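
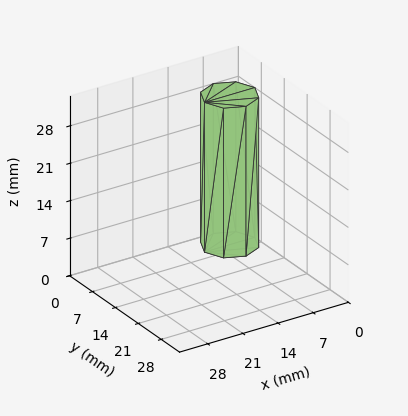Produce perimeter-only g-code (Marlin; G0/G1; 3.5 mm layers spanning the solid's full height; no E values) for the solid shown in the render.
Reading the render: the shape is a regular 8-sided prism (a cylinder approximated with 8 flat sides), circumscribed radius ≈ 5 mm, height ≈ 28 mm (dimensions read to the nearest mm from the axis ticks). For the g-code, the solid's height is divided into equal slices at the stated Δz and each level perimeter traced with G1 moves after a G0 lift.

; perimeter-only toolpath
G21 ; units = mm
G90 ; absolute positioning
G28 ; home
; layer 1
G0 Z3.5
G0 X10.0 Y5.0
G1 X8.5 Y8.5
G1 X5.0 Y10.0
G1 X1.5 Y8.5
G1 X0.0 Y5.0
G1 X1.5 Y1.5
G1 X5.0 Y0.0
G1 X8.5 Y1.5
G1 X10.0 Y5.0
; layer 2
G0 Z7.0
G0 X10.0 Y5.0
G1 X8.5 Y8.5
G1 X5.0 Y10.0
G1 X1.5 Y8.5
G1 X0.0 Y5.0
G1 X1.5 Y1.5
G1 X5.0 Y0.0
G1 X8.5 Y1.5
G1 X10.0 Y5.0
; layer 3
G0 Z10.5
G0 X10.0 Y5.0
G1 X8.5 Y8.5
G1 X5.0 Y10.0
G1 X1.5 Y8.5
G1 X0.0 Y5.0
G1 X1.5 Y1.5
G1 X5.0 Y0.0
G1 X8.5 Y1.5
G1 X10.0 Y5.0
; layer 4
G0 Z14.0
G0 X10.0 Y5.0
G1 X8.5 Y8.5
G1 X5.0 Y10.0
G1 X1.5 Y8.5
G1 X0.0 Y5.0
G1 X1.5 Y1.5
G1 X5.0 Y0.0
G1 X8.5 Y1.5
G1 X10.0 Y5.0
; layer 5
G0 Z17.5
G0 X10.0 Y5.0
G1 X8.5 Y8.5
G1 X5.0 Y10.0
G1 X1.5 Y8.5
G1 X0.0 Y5.0
G1 X1.5 Y1.5
G1 X5.0 Y0.0
G1 X8.5 Y1.5
G1 X10.0 Y5.0
; layer 6
G0 Z21.0
G0 X10.0 Y5.0
G1 X8.5 Y8.5
G1 X5.0 Y10.0
G1 X1.5 Y8.5
G1 X0.0 Y5.0
G1 X1.5 Y1.5
G1 X5.0 Y0.0
G1 X8.5 Y1.5
G1 X10.0 Y5.0
; layer 7
G0 Z24.5
G0 X10.0 Y5.0
G1 X8.5 Y8.5
G1 X5.0 Y10.0
G1 X1.5 Y8.5
G1 X0.0 Y5.0
G1 X1.5 Y1.5
G1 X5.0 Y0.0
G1 X8.5 Y1.5
G1 X10.0 Y5.0
; layer 8
G0 Z28.0
G0 X10.0 Y5.0
G1 X8.5 Y8.5
G1 X5.0 Y10.0
G1 X1.5 Y8.5
G1 X0.0 Y5.0
G1 X1.5 Y1.5
G1 X5.0 Y0.0
G1 X8.5 Y1.5
G1 X10.0 Y5.0
M2 ; end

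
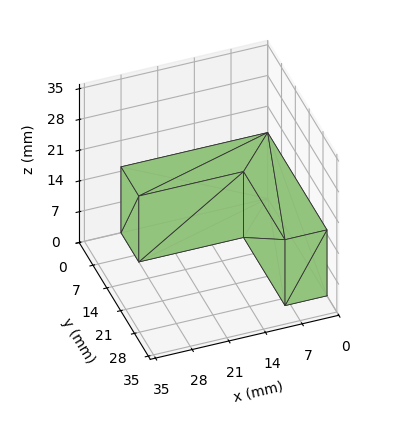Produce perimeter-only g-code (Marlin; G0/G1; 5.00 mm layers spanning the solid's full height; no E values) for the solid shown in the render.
Reading the render: the shape is an L-shaped prism: outer 28 × 30 mm, arm thicknesses ≈ 9 mm (horizontal) and 8 mm (vertical), extruded 15 mm in z (dimensions read to the nearest mm from the axis ticks). For the g-code, the solid's height is divided into equal slices at the stated Δz and each level perimeter traced with G1 moves after a G0 lift.

; perimeter-only toolpath
G21 ; units = mm
G90 ; absolute positioning
G28 ; home
; layer 1
G0 Z5.00
G0 X0.00 Y0.00
G1 X28.00 Y0.00
G1 X28.00 Y9.00
G1 X8.00 Y9.00
G1 X8.00 Y30.00
G1 X0.00 Y30.00
G1 X0.00 Y0.00
; layer 2
G0 Z10.00
G0 X0.00 Y0.00
G1 X28.00 Y0.00
G1 X28.00 Y9.00
G1 X8.00 Y9.00
G1 X8.00 Y30.00
G1 X0.00 Y30.00
G1 X0.00 Y0.00
; layer 3
G0 Z15.00
G0 X0.00 Y0.00
G1 X28.00 Y0.00
G1 X28.00 Y9.00
G1 X8.00 Y9.00
G1 X8.00 Y30.00
G1 X0.00 Y30.00
G1 X0.00 Y0.00
M2 ; end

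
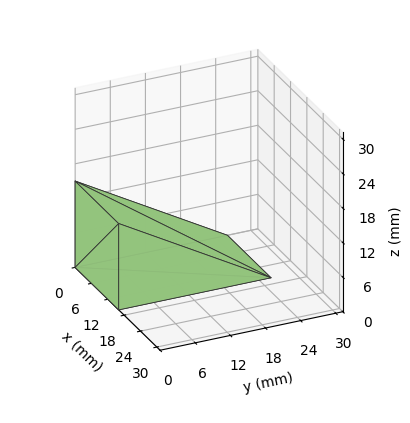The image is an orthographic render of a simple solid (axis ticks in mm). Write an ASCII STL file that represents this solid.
Reading the render: the shape is a wedge (ramp): 16 × 26 mm base, rising to 15 mm along the y=0 edge and sloping linearly to z=0 at y=26 (dimensions read to the nearest mm from the axis ticks). For the STL, each face is triangulated and given an outward normal.

solid part
  facet normal 0.0000 0.0000 -1.0000
    outer loop
      vertex 16.0 26.0 0.0
      vertex 16.0 0.0 0.0
      vertex 0.0 0.0 0.0
    endloop
  endfacet
  facet normal 0.0000 0.0000 -1.0000
    outer loop
      vertex 0.0 26.0 0.0
      vertex 16.0 26.0 0.0
      vertex 0.0 0.0 0.0
    endloop
  endfacet
  facet normal 0.0000 -1.0000 0.0000
    outer loop
      vertex 0.0 0.0 0.0
      vertex 16.0 0.0 0.0
      vertex 16.0 0.0 15.0
    endloop
  endfacet
  facet normal 0.0000 -1.0000 0.0000
    outer loop
      vertex 0.0 0.0 0.0
      vertex 16.0 0.0 15.0
      vertex 0.0 0.0 15.0
    endloop
  endfacet
  facet normal 0.0000 0.4997 0.8662
    outer loop
      vertex 0.0 0.0 15.0
      vertex 16.0 0.0 15.0
      vertex 16.0 26.0 0.0
    endloop
  endfacet
  facet normal 0.0000 0.4997 0.8662
    outer loop
      vertex 0.0 0.0 15.0
      vertex 16.0 26.0 0.0
      vertex 0.0 26.0 0.0
    endloop
  endfacet
  facet normal -1.0000 0.0000 0.0000
    outer loop
      vertex 0.0 0.0 15.0
      vertex 0.0 26.0 0.0
      vertex 0.0 0.0 0.0
    endloop
  endfacet
  facet normal 1.0000 0.0000 0.0000
    outer loop
      vertex 16.0 0.0 0.0
      vertex 16.0 26.0 0.0
      vertex 16.0 0.0 15.0
    endloop
  endfacet
endsolid part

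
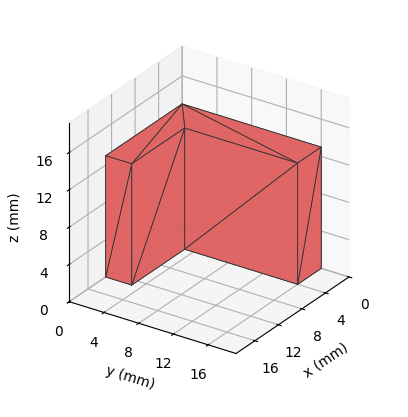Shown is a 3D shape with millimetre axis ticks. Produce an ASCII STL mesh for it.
Reading the render: the shape is an L-shaped prism: outer 13 × 16 mm, arm thicknesses ≈ 3 mm (horizontal) and 4 mm (vertical), extruded 13 mm in z (dimensions read to the nearest mm from the axis ticks). For the STL, each face is triangulated and given an outward normal.

solid part
  facet normal 0.0000 0.0000 -1.0000
    outer loop
      vertex 13.0 3.0 0.0
      vertex 13.0 0.0 0.0
      vertex 0.0 0.0 0.0
    endloop
  endfacet
  facet normal 0.0000 0.0000 -1.0000
    outer loop
      vertex 4.0 3.0 0.0
      vertex 13.0 3.0 0.0
      vertex 0.0 0.0 0.0
    endloop
  endfacet
  facet normal 0.0000 0.0000 -1.0000
    outer loop
      vertex 4.0 16.0 0.0
      vertex 4.0 3.0 0.0
      vertex 0.0 0.0 0.0
    endloop
  endfacet
  facet normal 0.0000 0.0000 -1.0000
    outer loop
      vertex 0.0 16.0 0.0
      vertex 4.0 16.0 0.0
      vertex 0.0 0.0 0.0
    endloop
  endfacet
  facet normal 0.0000 0.0000 1.0000
    outer loop
      vertex 0.0 0.0 13.0
      vertex 13.0 0.0 13.0
      vertex 13.0 3.0 13.0
    endloop
  endfacet
  facet normal 0.0000 0.0000 1.0000
    outer loop
      vertex 0.0 0.0 13.0
      vertex 13.0 3.0 13.0
      vertex 4.0 3.0 13.0
    endloop
  endfacet
  facet normal 0.0000 0.0000 1.0000
    outer loop
      vertex 0.0 0.0 13.0
      vertex 4.0 3.0 13.0
      vertex 4.0 16.0 13.0
    endloop
  endfacet
  facet normal 0.0000 0.0000 1.0000
    outer loop
      vertex 0.0 0.0 13.0
      vertex 4.0 16.0 13.0
      vertex 0.0 16.0 13.0
    endloop
  endfacet
  facet normal 0.0000 -1.0000 0.0000
    outer loop
      vertex 0.0 0.0 0.0
      vertex 13.0 0.0 0.0
      vertex 13.0 0.0 13.0
    endloop
  endfacet
  facet normal 0.0000 -1.0000 0.0000
    outer loop
      vertex 0.0 0.0 0.0
      vertex 13.0 0.0 13.0
      vertex 0.0 0.0 13.0
    endloop
  endfacet
  facet normal 1.0000 0.0000 0.0000
    outer loop
      vertex 13.0 0.0 0.0
      vertex 13.0 3.0 0.0
      vertex 13.0 3.0 13.0
    endloop
  endfacet
  facet normal 1.0000 0.0000 0.0000
    outer loop
      vertex 13.0 0.0 0.0
      vertex 13.0 3.0 13.0
      vertex 13.0 0.0 13.0
    endloop
  endfacet
  facet normal 0.0000 1.0000 0.0000
    outer loop
      vertex 13.0 3.0 0.0
      vertex 4.0 3.0 0.0
      vertex 4.0 3.0 13.0
    endloop
  endfacet
  facet normal 0.0000 1.0000 0.0000
    outer loop
      vertex 13.0 3.0 0.0
      vertex 4.0 3.0 13.0
      vertex 13.0 3.0 13.0
    endloop
  endfacet
  facet normal 1.0000 0.0000 0.0000
    outer loop
      vertex 4.0 3.0 0.0
      vertex 4.0 16.0 0.0
      vertex 4.0 16.0 13.0
    endloop
  endfacet
  facet normal 1.0000 0.0000 0.0000
    outer loop
      vertex 4.0 3.0 0.0
      vertex 4.0 16.0 13.0
      vertex 4.0 3.0 13.0
    endloop
  endfacet
  facet normal 0.0000 1.0000 0.0000
    outer loop
      vertex 4.0 16.0 0.0
      vertex 0.0 16.0 0.0
      vertex 0.0 16.0 13.0
    endloop
  endfacet
  facet normal 0.0000 1.0000 0.0000
    outer loop
      vertex 4.0 16.0 0.0
      vertex 0.0 16.0 13.0
      vertex 4.0 16.0 13.0
    endloop
  endfacet
  facet normal -1.0000 0.0000 0.0000
    outer loop
      vertex 0.0 16.0 0.0
      vertex 0.0 0.0 0.0
      vertex 0.0 0.0 13.0
    endloop
  endfacet
  facet normal -1.0000 0.0000 0.0000
    outer loop
      vertex 0.0 16.0 0.0
      vertex 0.0 0.0 13.0
      vertex 0.0 16.0 13.0
    endloop
  endfacet
endsolid part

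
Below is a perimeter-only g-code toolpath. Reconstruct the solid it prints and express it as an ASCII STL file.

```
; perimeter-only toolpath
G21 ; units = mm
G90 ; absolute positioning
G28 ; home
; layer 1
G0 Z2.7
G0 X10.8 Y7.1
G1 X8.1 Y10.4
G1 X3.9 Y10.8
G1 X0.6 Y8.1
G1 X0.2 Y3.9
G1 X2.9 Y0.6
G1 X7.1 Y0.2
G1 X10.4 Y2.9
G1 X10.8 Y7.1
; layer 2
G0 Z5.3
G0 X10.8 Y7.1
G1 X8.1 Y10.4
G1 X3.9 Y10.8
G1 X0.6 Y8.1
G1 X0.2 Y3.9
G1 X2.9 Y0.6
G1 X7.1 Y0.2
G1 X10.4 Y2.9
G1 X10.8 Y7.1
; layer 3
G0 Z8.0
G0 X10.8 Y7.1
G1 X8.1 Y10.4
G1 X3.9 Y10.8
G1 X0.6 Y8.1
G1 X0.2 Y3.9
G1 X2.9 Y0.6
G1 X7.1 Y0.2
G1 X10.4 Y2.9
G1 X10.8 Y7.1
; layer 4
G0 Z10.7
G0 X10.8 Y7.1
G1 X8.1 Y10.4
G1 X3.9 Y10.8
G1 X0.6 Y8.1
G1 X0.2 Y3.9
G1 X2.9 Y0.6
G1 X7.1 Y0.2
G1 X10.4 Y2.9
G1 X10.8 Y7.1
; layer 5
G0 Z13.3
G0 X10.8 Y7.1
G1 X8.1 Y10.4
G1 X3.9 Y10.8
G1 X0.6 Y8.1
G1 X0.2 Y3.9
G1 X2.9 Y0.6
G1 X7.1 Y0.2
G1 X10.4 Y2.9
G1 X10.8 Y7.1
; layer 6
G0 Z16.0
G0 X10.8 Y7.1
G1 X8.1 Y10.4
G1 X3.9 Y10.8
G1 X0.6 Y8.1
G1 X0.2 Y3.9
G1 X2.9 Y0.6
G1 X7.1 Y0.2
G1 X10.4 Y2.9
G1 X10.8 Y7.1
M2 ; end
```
solid part
  facet normal 0.0000 0.0000 -1.0000
    outer loop
      vertex 3.9 10.8 0.0
      vertex 8.1 10.4 0.0
      vertex 10.8 7.1 0.0
    endloop
  endfacet
  facet normal 0.0000 0.0000 -1.0000
    outer loop
      vertex 0.6 8.1 0.0
      vertex 3.9 10.8 0.0
      vertex 10.8 7.1 0.0
    endloop
  endfacet
  facet normal 0.0000 0.0000 -1.0000
    outer loop
      vertex 0.2 3.9 0.0
      vertex 0.6 8.1 0.0
      vertex 10.8 7.1 0.0
    endloop
  endfacet
  facet normal 0.0000 0.0000 -1.0000
    outer loop
      vertex 2.9 0.6 0.0
      vertex 0.2 3.9 0.0
      vertex 10.8 7.1 0.0
    endloop
  endfacet
  facet normal 0.0000 0.0000 -1.0000
    outer loop
      vertex 7.1 0.2 0.0
      vertex 2.9 0.6 0.0
      vertex 10.8 7.1 0.0
    endloop
  endfacet
  facet normal 0.0000 0.0000 -1.0000
    outer loop
      vertex 10.4 2.9 0.0
      vertex 7.1 0.2 0.0
      vertex 10.8 7.1 0.0
    endloop
  endfacet
  facet normal 0.0000 0.0000 1.0000
    outer loop
      vertex 10.8 7.1 16.0
      vertex 8.1 10.4 16.0
      vertex 3.9 10.8 16.0
    endloop
  endfacet
  facet normal 0.0000 0.0000 1.0000
    outer loop
      vertex 10.8 7.1 16.0
      vertex 3.9 10.8 16.0
      vertex 0.6 8.1 16.0
    endloop
  endfacet
  facet normal 0.0000 0.0000 1.0000
    outer loop
      vertex 10.8 7.1 16.0
      vertex 0.6 8.1 16.0
      vertex 0.2 3.9 16.0
    endloop
  endfacet
  facet normal 0.0000 0.0000 1.0000
    outer loop
      vertex 10.8 7.1 16.0
      vertex 0.2 3.9 16.0
      vertex 2.9 0.6 16.0
    endloop
  endfacet
  facet normal 0.0000 0.0000 1.0000
    outer loop
      vertex 10.8 7.1 16.0
      vertex 2.9 0.6 16.0
      vertex 7.1 0.2 16.0
    endloop
  endfacet
  facet normal 0.0000 0.0000 1.0000
    outer loop
      vertex 10.8 7.1 16.0
      vertex 7.1 0.2 16.0
      vertex 10.4 2.9 16.0
    endloop
  endfacet
  facet normal 0.7740 0.6332 0.0000
    outer loop
      vertex 10.8 7.1 0.0
      vertex 8.1 10.4 0.0
      vertex 8.1 10.4 16.0
    endloop
  endfacet
  facet normal 0.7740 0.6332 0.0000
    outer loop
      vertex 10.8 7.1 0.0
      vertex 8.1 10.4 16.0
      vertex 10.8 7.1 16.0
    endloop
  endfacet
  facet normal 0.0948 0.9955 0.0000
    outer loop
      vertex 8.1 10.4 0.0
      vertex 3.9 10.8 0.0
      vertex 3.9 10.8 16.0
    endloop
  endfacet
  facet normal 0.0948 0.9955 0.0000
    outer loop
      vertex 8.1 10.4 0.0
      vertex 3.9 10.8 16.0
      vertex 8.1 10.4 16.0
    endloop
  endfacet
  facet normal -0.6332 0.7740 0.0000
    outer loop
      vertex 3.9 10.8 0.0
      vertex 0.6 8.1 0.0
      vertex 0.6 8.1 16.0
    endloop
  endfacet
  facet normal -0.6332 0.7740 0.0000
    outer loop
      vertex 3.9 10.8 0.0
      vertex 0.6 8.1 16.0
      vertex 3.9 10.8 16.0
    endloop
  endfacet
  facet normal -0.9955 0.0948 0.0000
    outer loop
      vertex 0.6 8.1 0.0
      vertex 0.2 3.9 0.0
      vertex 0.2 3.9 16.0
    endloop
  endfacet
  facet normal -0.9955 0.0948 0.0000
    outer loop
      vertex 0.6 8.1 0.0
      vertex 0.2 3.9 16.0
      vertex 0.6 8.1 16.0
    endloop
  endfacet
  facet normal -0.7740 -0.6332 0.0000
    outer loop
      vertex 0.2 3.9 0.0
      vertex 2.9 0.6 0.0
      vertex 2.9 0.6 16.0
    endloop
  endfacet
  facet normal -0.7740 -0.6332 0.0000
    outer loop
      vertex 0.2 3.9 0.0
      vertex 2.9 0.6 16.0
      vertex 0.2 3.9 16.0
    endloop
  endfacet
  facet normal -0.0948 -0.9955 0.0000
    outer loop
      vertex 2.9 0.6 0.0
      vertex 7.1 0.2 0.0
      vertex 7.1 0.2 16.0
    endloop
  endfacet
  facet normal -0.0948 -0.9955 0.0000
    outer loop
      vertex 2.9 0.6 0.0
      vertex 7.1 0.2 16.0
      vertex 2.9 0.6 16.0
    endloop
  endfacet
  facet normal 0.6332 -0.7740 0.0000
    outer loop
      vertex 7.1 0.2 0.0
      vertex 10.4 2.9 0.0
      vertex 10.4 2.9 16.0
    endloop
  endfacet
  facet normal 0.6332 -0.7740 0.0000
    outer loop
      vertex 7.1 0.2 0.0
      vertex 10.4 2.9 16.0
      vertex 7.1 0.2 16.0
    endloop
  endfacet
  facet normal 0.9955 -0.0948 0.0000
    outer loop
      vertex 10.4 2.9 0.0
      vertex 10.8 7.1 0.0
      vertex 10.8 7.1 16.0
    endloop
  endfacet
  facet normal 0.9955 -0.0948 0.0000
    outer loop
      vertex 10.4 2.9 0.0
      vertex 10.8 7.1 16.0
      vertex 10.4 2.9 16.0
    endloop
  endfacet
endsolid part

The G0 Z moves step by Δz≈2.7 mm. Every layer's G1 loop is the same polygon, so the solid is a straight extrusion of it from z=0 to z≈16. Closing with flat bottom and top caps and triangulating gives 28 facets — a regular 8-sided prism (a cylinder approximated with 8 flat sides), circumscribed radius ≈ 5.5 mm, height ≈ 16 mm.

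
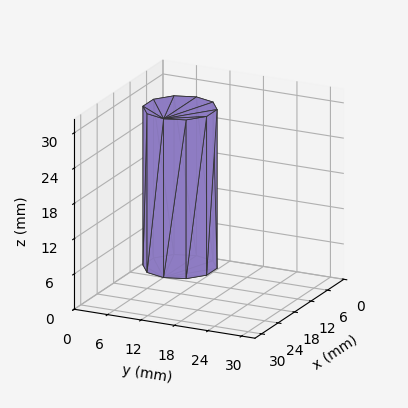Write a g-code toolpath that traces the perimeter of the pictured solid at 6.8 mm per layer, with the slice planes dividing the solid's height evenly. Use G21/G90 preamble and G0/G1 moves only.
Reading the render: the shape is a regular 10-sided prism (a cylinder approximated with 10 flat sides), circumscribed radius ≈ 6 mm, height ≈ 27 mm (dimensions read to the nearest mm from the axis ticks). For the g-code, the solid's height is divided into equal slices at the stated Δz and each level perimeter traced with G1 moves after a G0 lift.

; perimeter-only toolpath
G21 ; units = mm
G90 ; absolute positioning
G28 ; home
; layer 1
G0 Z6.8
G0 X12.0 Y6.0
G1 X10.9 Y9.5
G1 X7.9 Y11.7
G1 X4.1 Y11.7
G1 X1.1 Y9.5
G1 X0.0 Y6.0
G1 X1.1 Y2.5
G1 X4.1 Y0.3
G1 X7.9 Y0.3
G1 X10.9 Y2.5
G1 X12.0 Y6.0
; layer 2
G0 Z13.5
G0 X12.0 Y6.0
G1 X10.9 Y9.5
G1 X7.9 Y11.7
G1 X4.1 Y11.7
G1 X1.1 Y9.5
G1 X0.0 Y6.0
G1 X1.1 Y2.5
G1 X4.1 Y0.3
G1 X7.9 Y0.3
G1 X10.9 Y2.5
G1 X12.0 Y6.0
; layer 3
G0 Z20.2
G0 X12.0 Y6.0
G1 X10.9 Y9.5
G1 X7.9 Y11.7
G1 X4.1 Y11.7
G1 X1.1 Y9.5
G1 X0.0 Y6.0
G1 X1.1 Y2.5
G1 X4.1 Y0.3
G1 X7.9 Y0.3
G1 X10.9 Y2.5
G1 X12.0 Y6.0
; layer 4
G0 Z27.0
G0 X12.0 Y6.0
G1 X10.9 Y9.5
G1 X7.9 Y11.7
G1 X4.1 Y11.7
G1 X1.1 Y9.5
G1 X0.0 Y6.0
G1 X1.1 Y2.5
G1 X4.1 Y0.3
G1 X7.9 Y0.3
G1 X10.9 Y2.5
G1 X12.0 Y6.0
M2 ; end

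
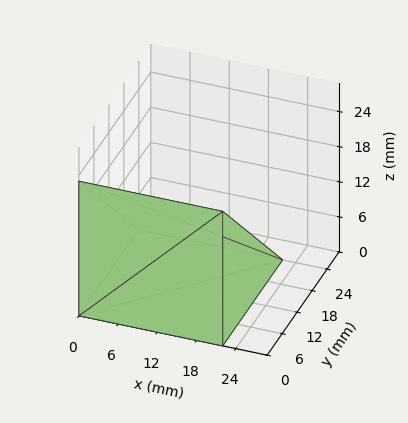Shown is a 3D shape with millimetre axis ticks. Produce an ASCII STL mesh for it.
Reading the render: the shape is a wedge (ramp): 22 × 24 mm base, rising to 23 mm along the y=0 edge and sloping linearly to z=0 at y=24 (dimensions read to the nearest mm from the axis ticks). For the STL, each face is triangulated and given an outward normal.

solid part
  facet normal 0.0000 0.0000 -1.0000
    outer loop
      vertex 22.00 24.00 0.00
      vertex 22.00 0.00 0.00
      vertex 0.00 0.00 0.00
    endloop
  endfacet
  facet normal 0.0000 0.0000 -1.0000
    outer loop
      vertex 0.00 24.00 0.00
      vertex 22.00 24.00 0.00
      vertex 0.00 0.00 0.00
    endloop
  endfacet
  facet normal 0.0000 -1.0000 0.0000
    outer loop
      vertex 0.00 0.00 0.00
      vertex 22.00 0.00 0.00
      vertex 22.00 0.00 23.00
    endloop
  endfacet
  facet normal 0.0000 -1.0000 0.0000
    outer loop
      vertex 0.00 0.00 0.00
      vertex 22.00 0.00 23.00
      vertex 0.00 0.00 23.00
    endloop
  endfacet
  facet normal 0.0000 0.6919 0.7220
    outer loop
      vertex 0.00 0.00 23.00
      vertex 22.00 0.00 23.00
      vertex 22.00 24.00 0.00
    endloop
  endfacet
  facet normal 0.0000 0.6919 0.7220
    outer loop
      vertex 0.00 0.00 23.00
      vertex 22.00 24.00 0.00
      vertex 0.00 24.00 0.00
    endloop
  endfacet
  facet normal -1.0000 0.0000 0.0000
    outer loop
      vertex 0.00 0.00 23.00
      vertex 0.00 24.00 0.00
      vertex 0.00 0.00 0.00
    endloop
  endfacet
  facet normal 1.0000 0.0000 0.0000
    outer loop
      vertex 22.00 0.00 0.00
      vertex 22.00 24.00 0.00
      vertex 22.00 0.00 23.00
    endloop
  endfacet
endsolid part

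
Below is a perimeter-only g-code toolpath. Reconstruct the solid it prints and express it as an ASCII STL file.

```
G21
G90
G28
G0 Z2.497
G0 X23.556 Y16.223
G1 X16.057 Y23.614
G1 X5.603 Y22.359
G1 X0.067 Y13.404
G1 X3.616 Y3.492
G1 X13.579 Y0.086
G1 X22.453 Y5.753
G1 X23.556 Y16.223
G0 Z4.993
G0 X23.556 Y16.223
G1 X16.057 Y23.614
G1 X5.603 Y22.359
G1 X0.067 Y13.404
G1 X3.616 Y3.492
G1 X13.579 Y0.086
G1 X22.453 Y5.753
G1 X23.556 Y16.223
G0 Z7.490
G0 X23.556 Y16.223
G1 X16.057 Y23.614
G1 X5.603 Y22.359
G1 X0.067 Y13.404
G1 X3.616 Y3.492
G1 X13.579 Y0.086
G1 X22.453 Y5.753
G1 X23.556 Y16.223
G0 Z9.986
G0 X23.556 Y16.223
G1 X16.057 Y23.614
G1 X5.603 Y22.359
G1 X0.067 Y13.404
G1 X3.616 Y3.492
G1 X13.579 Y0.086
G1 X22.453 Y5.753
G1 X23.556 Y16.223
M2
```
solid part
  facet normal 0.0000 0.0000 -1.0000
    outer loop
      vertex 5.603 22.359 0.000
      vertex 16.057 23.614 0.000
      vertex 23.556 16.223 0.000
    endloop
  endfacet
  facet normal 0.0000 0.0000 -1.0000
    outer loop
      vertex 0.067 13.404 0.000
      vertex 5.603 22.359 0.000
      vertex 23.556 16.223 0.000
    endloop
  endfacet
  facet normal 0.0000 0.0000 -1.0000
    outer loop
      vertex 3.616 3.492 0.000
      vertex 0.067 13.404 0.000
      vertex 23.556 16.223 0.000
    endloop
  endfacet
  facet normal 0.0000 0.0000 -1.0000
    outer loop
      vertex 13.579 0.086 0.000
      vertex 3.616 3.492 0.000
      vertex 23.556 16.223 0.000
    endloop
  endfacet
  facet normal 0.0000 0.0000 -1.0000
    outer loop
      vertex 22.453 5.753 0.000
      vertex 13.579 0.086 0.000
      vertex 23.556 16.223 0.000
    endloop
  endfacet
  facet normal 0.0000 0.0000 1.0000
    outer loop
      vertex 23.556 16.223 9.986
      vertex 16.057 23.614 9.986
      vertex 5.603 22.359 9.986
    endloop
  endfacet
  facet normal 0.0000 0.0000 1.0000
    outer loop
      vertex 23.556 16.223 9.986
      vertex 5.603 22.359 9.986
      vertex 0.067 13.404 9.986
    endloop
  endfacet
  facet normal 0.0000 0.0000 1.0000
    outer loop
      vertex 23.556 16.223 9.986
      vertex 0.067 13.404 9.986
      vertex 3.616 3.492 9.986
    endloop
  endfacet
  facet normal 0.0000 0.0000 1.0000
    outer loop
      vertex 23.556 16.223 9.986
      vertex 3.616 3.492 9.986
      vertex 13.579 0.086 9.986
    endloop
  endfacet
  facet normal 0.0000 0.0000 1.0000
    outer loop
      vertex 23.556 16.223 9.986
      vertex 13.579 0.086 9.986
      vertex 22.453 5.753 9.986
    endloop
  endfacet
  facet normal 0.7020 0.7122 0.0000
    outer loop
      vertex 23.556 16.223 0.000
      vertex 16.057 23.614 0.000
      vertex 16.057 23.614 9.986
    endloop
  endfacet
  facet normal 0.7020 0.7122 0.0000
    outer loop
      vertex 23.556 16.223 0.000
      vertex 16.057 23.614 9.986
      vertex 23.556 16.223 9.986
    endloop
  endfacet
  facet normal -0.1192 0.9929 0.0000
    outer loop
      vertex 16.057 23.614 0.000
      vertex 5.603 22.359 0.000
      vertex 5.603 22.359 9.986
    endloop
  endfacet
  facet normal -0.1192 0.9929 0.0000
    outer loop
      vertex 16.057 23.614 0.000
      vertex 5.603 22.359 9.986
      vertex 16.057 23.614 9.986
    endloop
  endfacet
  facet normal -0.8506 0.5258 0.0000
    outer loop
      vertex 5.603 22.359 0.000
      vertex 0.067 13.404 0.000
      vertex 0.067 13.404 9.986
    endloop
  endfacet
  facet normal -0.8506 0.5258 0.0000
    outer loop
      vertex 5.603 22.359 0.000
      vertex 0.067 13.404 9.986
      vertex 5.603 22.359 9.986
    endloop
  endfacet
  facet normal -0.9415 -0.3371 0.0000
    outer loop
      vertex 0.067 13.404 0.000
      vertex 3.616 3.492 0.000
      vertex 3.616 3.492 9.986
    endloop
  endfacet
  facet normal -0.9415 -0.3371 0.0000
    outer loop
      vertex 0.067 13.404 0.000
      vertex 3.616 3.492 9.986
      vertex 0.067 13.404 9.986
    endloop
  endfacet
  facet normal -0.3235 -0.9462 0.0000
    outer loop
      vertex 3.616 3.492 0.000
      vertex 13.579 0.086 0.000
      vertex 13.579 0.086 9.986
    endloop
  endfacet
  facet normal -0.3235 -0.9462 0.0000
    outer loop
      vertex 3.616 3.492 0.000
      vertex 13.579 0.086 9.986
      vertex 3.616 3.492 9.986
    endloop
  endfacet
  facet normal 0.5382 -0.8428 0.0000
    outer loop
      vertex 13.579 0.086 0.000
      vertex 22.453 5.753 0.000
      vertex 22.453 5.753 9.986
    endloop
  endfacet
  facet normal 0.5382 -0.8428 0.0000
    outer loop
      vertex 13.579 0.086 0.000
      vertex 22.453 5.753 9.986
      vertex 13.579 0.086 9.986
    endloop
  endfacet
  facet normal 0.9945 -0.1048 0.0000
    outer loop
      vertex 22.453 5.753 0.000
      vertex 23.556 16.223 0.000
      vertex 23.556 16.223 9.986
    endloop
  endfacet
  facet normal 0.9945 -0.1048 0.0000
    outer loop
      vertex 22.453 5.753 0.000
      vertex 23.556 16.223 9.986
      vertex 22.453 5.753 9.986
    endloop
  endfacet
endsolid part

The G0 Z moves step by Δz≈2.497 mm. Every layer's G1 loop is the same polygon, so the solid is a straight extrusion of it from z=0 to z≈9.99. Closing with flat bottom and top caps and triangulating gives 24 facets — a regular 7-sided prism (a cylinder approximated with 7 flat sides), circumscribed radius ≈ 12.1 mm, height ≈ 9.99 mm.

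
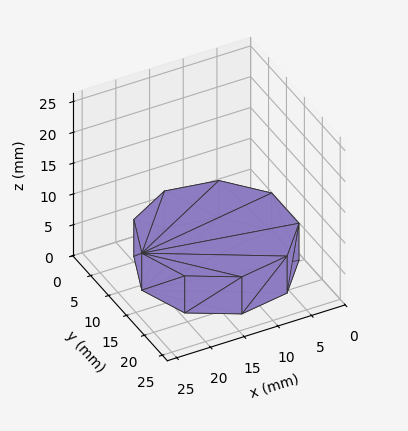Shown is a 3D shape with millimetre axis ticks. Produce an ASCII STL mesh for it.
Reading the render: the shape is a regular 9-sided prism (a cylinder approximated with 9 flat sides), circumscribed radius ≈ 11 mm, height ≈ 6 mm (dimensions read to the nearest mm from the axis ticks). For the STL, each face is triangulated and given an outward normal.

solid part
  facet normal 0.0000 0.0000 -1.0000
    outer loop
      vertex 12.9 21.8 0.0
      vertex 19.4 18.1 0.0
      vertex 22.0 11.0 0.0
    endloop
  endfacet
  facet normal 0.0000 0.0000 -1.0000
    outer loop
      vertex 5.5 20.5 0.0
      vertex 12.9 21.8 0.0
      vertex 22.0 11.0 0.0
    endloop
  endfacet
  facet normal 0.0000 0.0000 -1.0000
    outer loop
      vertex 0.7 14.8 0.0
      vertex 5.5 20.5 0.0
      vertex 22.0 11.0 0.0
    endloop
  endfacet
  facet normal 0.0000 0.0000 -1.0000
    outer loop
      vertex 0.7 7.2 0.0
      vertex 0.7 14.8 0.0
      vertex 22.0 11.0 0.0
    endloop
  endfacet
  facet normal 0.0000 0.0000 -1.0000
    outer loop
      vertex 5.5 1.5 0.0
      vertex 0.7 7.2 0.0
      vertex 22.0 11.0 0.0
    endloop
  endfacet
  facet normal 0.0000 0.0000 -1.0000
    outer loop
      vertex 12.9 0.2 0.0
      vertex 5.5 1.5 0.0
      vertex 22.0 11.0 0.0
    endloop
  endfacet
  facet normal 0.0000 0.0000 -1.0000
    outer loop
      vertex 19.4 3.9 0.0
      vertex 12.9 0.2 0.0
      vertex 22.0 11.0 0.0
    endloop
  endfacet
  facet normal 0.0000 0.0000 1.0000
    outer loop
      vertex 22.0 11.0 6.0
      vertex 19.4 18.1 6.0
      vertex 12.9 21.8 6.0
    endloop
  endfacet
  facet normal 0.0000 0.0000 1.0000
    outer loop
      vertex 22.0 11.0 6.0
      vertex 12.9 21.8 6.0
      vertex 5.5 20.5 6.0
    endloop
  endfacet
  facet normal 0.0000 0.0000 1.0000
    outer loop
      vertex 22.0 11.0 6.0
      vertex 5.5 20.5 6.0
      vertex 0.7 14.8 6.0
    endloop
  endfacet
  facet normal 0.0000 0.0000 1.0000
    outer loop
      vertex 22.0 11.0 6.0
      vertex 0.7 14.8 6.0
      vertex 0.7 7.2 6.0
    endloop
  endfacet
  facet normal 0.0000 0.0000 1.0000
    outer loop
      vertex 22.0 11.0 6.0
      vertex 0.7 7.2 6.0
      vertex 5.5 1.5 6.0
    endloop
  endfacet
  facet normal 0.0000 0.0000 1.0000
    outer loop
      vertex 22.0 11.0 6.0
      vertex 5.5 1.5 6.0
      vertex 12.9 0.2 6.0
    endloop
  endfacet
  facet normal 0.0000 0.0000 1.0000
    outer loop
      vertex 22.0 11.0 6.0
      vertex 12.9 0.2 6.0
      vertex 19.4 3.9 6.0
    endloop
  endfacet
  facet normal 0.9390 0.3439 0.0000
    outer loop
      vertex 22.0 11.0 0.0
      vertex 19.4 18.1 0.0
      vertex 19.4 18.1 6.0
    endloop
  endfacet
  facet normal 0.9390 0.3439 0.0000
    outer loop
      vertex 22.0 11.0 0.0
      vertex 19.4 18.1 6.0
      vertex 22.0 11.0 6.0
    endloop
  endfacet
  facet normal 0.4947 0.8691 0.0000
    outer loop
      vertex 19.4 18.1 0.0
      vertex 12.9 21.8 0.0
      vertex 12.9 21.8 6.0
    endloop
  endfacet
  facet normal 0.4947 0.8691 0.0000
    outer loop
      vertex 19.4 18.1 0.0
      vertex 12.9 21.8 6.0
      vertex 19.4 18.1 6.0
    endloop
  endfacet
  facet normal -0.1730 0.9849 0.0000
    outer loop
      vertex 12.9 21.8 0.0
      vertex 5.5 20.5 0.0
      vertex 5.5 20.5 6.0
    endloop
  endfacet
  facet normal -0.1730 0.9849 0.0000
    outer loop
      vertex 12.9 21.8 0.0
      vertex 5.5 20.5 6.0
      vertex 12.9 21.8 6.0
    endloop
  endfacet
  facet normal -0.7649 0.6441 0.0000
    outer loop
      vertex 5.5 20.5 0.0
      vertex 0.7 14.8 0.0
      vertex 0.7 14.8 6.0
    endloop
  endfacet
  facet normal -0.7649 0.6441 0.0000
    outer loop
      vertex 5.5 20.5 0.0
      vertex 0.7 14.8 6.0
      vertex 5.5 20.5 6.0
    endloop
  endfacet
  facet normal -1.0000 0.0000 0.0000
    outer loop
      vertex 0.7 14.8 0.0
      vertex 0.7 7.2 0.0
      vertex 0.7 7.2 6.0
    endloop
  endfacet
  facet normal -1.0000 0.0000 0.0000
    outer loop
      vertex 0.7 14.8 0.0
      vertex 0.7 7.2 6.0
      vertex 0.7 14.8 6.0
    endloop
  endfacet
  facet normal -0.7649 -0.6441 0.0000
    outer loop
      vertex 0.7 7.2 0.0
      vertex 5.5 1.5 0.0
      vertex 5.5 1.5 6.0
    endloop
  endfacet
  facet normal -0.7649 -0.6441 0.0000
    outer loop
      vertex 0.7 7.2 0.0
      vertex 5.5 1.5 6.0
      vertex 0.7 7.2 6.0
    endloop
  endfacet
  facet normal -0.1730 -0.9849 0.0000
    outer loop
      vertex 5.5 1.5 0.0
      vertex 12.9 0.2 0.0
      vertex 12.9 0.2 6.0
    endloop
  endfacet
  facet normal -0.1730 -0.9849 0.0000
    outer loop
      vertex 5.5 1.5 0.0
      vertex 12.9 0.2 6.0
      vertex 5.5 1.5 6.0
    endloop
  endfacet
  facet normal 0.4947 -0.8691 0.0000
    outer loop
      vertex 12.9 0.2 0.0
      vertex 19.4 3.9 0.0
      vertex 19.4 3.9 6.0
    endloop
  endfacet
  facet normal 0.4947 -0.8691 0.0000
    outer loop
      vertex 12.9 0.2 0.0
      vertex 19.4 3.9 6.0
      vertex 12.9 0.2 6.0
    endloop
  endfacet
  facet normal 0.9390 -0.3439 0.0000
    outer loop
      vertex 19.4 3.9 0.0
      vertex 22.0 11.0 0.0
      vertex 22.0 11.0 6.0
    endloop
  endfacet
  facet normal 0.9390 -0.3439 0.0000
    outer loop
      vertex 19.4 3.9 0.0
      vertex 22.0 11.0 6.0
      vertex 19.4 3.9 6.0
    endloop
  endfacet
endsolid part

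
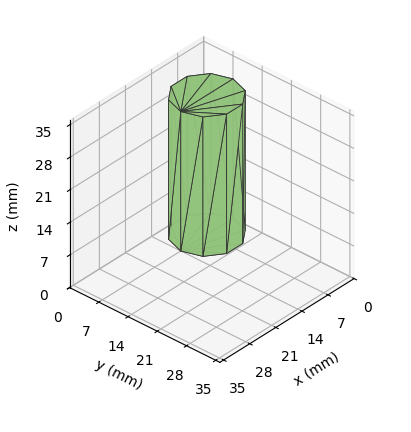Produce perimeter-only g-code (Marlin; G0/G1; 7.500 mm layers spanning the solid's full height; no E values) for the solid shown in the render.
Reading the render: the shape is a regular 10-sided prism (a cylinder approximated with 10 flat sides), circumscribed radius ≈ 7 mm, height ≈ 30 mm (dimensions read to the nearest mm from the axis ticks). For the g-code, the solid's height is divided into equal slices at the stated Δz and each level perimeter traced with G1 moves after a G0 lift.

; perimeter-only toolpath
G21 ; units = mm
G90 ; absolute positioning
G28 ; home
; layer 1
G0 Z7.500
G0 X14.000 Y7.000
G1 X12.663 Y11.114
G1 X9.163 Y13.657
G1 X4.837 Y13.657
G1 X1.337 Y11.114
G1 X0.000 Y7.000
G1 X1.337 Y2.886
G1 X4.837 Y0.343
G1 X9.163 Y0.343
G1 X12.663 Y2.886
G1 X14.000 Y7.000
; layer 2
G0 Z15.000
G0 X14.000 Y7.000
G1 X12.663 Y11.114
G1 X9.163 Y13.657
G1 X4.837 Y13.657
G1 X1.337 Y11.114
G1 X0.000 Y7.000
G1 X1.337 Y2.886
G1 X4.837 Y0.343
G1 X9.163 Y0.343
G1 X12.663 Y2.886
G1 X14.000 Y7.000
; layer 3
G0 Z22.500
G0 X14.000 Y7.000
G1 X12.663 Y11.114
G1 X9.163 Y13.657
G1 X4.837 Y13.657
G1 X1.337 Y11.114
G1 X0.000 Y7.000
G1 X1.337 Y2.886
G1 X4.837 Y0.343
G1 X9.163 Y0.343
G1 X12.663 Y2.886
G1 X14.000 Y7.000
; layer 4
G0 Z30.000
G0 X14.000 Y7.000
G1 X12.663 Y11.114
G1 X9.163 Y13.657
G1 X4.837 Y13.657
G1 X1.337 Y11.114
G1 X0.000 Y7.000
G1 X1.337 Y2.886
G1 X4.837 Y0.343
G1 X9.163 Y0.343
G1 X12.663 Y2.886
G1 X14.000 Y7.000
M2 ; end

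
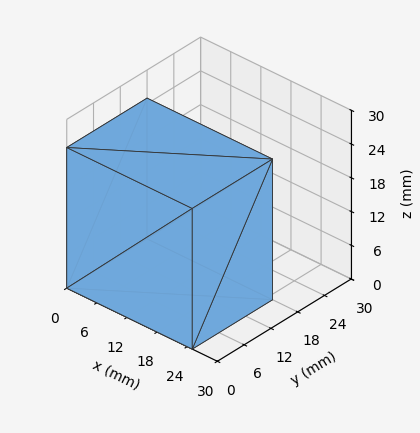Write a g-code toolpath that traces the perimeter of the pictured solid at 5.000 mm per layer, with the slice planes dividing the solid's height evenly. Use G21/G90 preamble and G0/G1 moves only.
Reading the render: the shape is a rectangular box, roughly 25 × 18 mm footprint and 25 mm tall (dimensions read to the nearest mm from the axis ticks). For the g-code, the solid's height is divided into equal slices at the stated Δz and each level perimeter traced with G1 moves after a G0 lift.

; perimeter-only toolpath
G21 ; units = mm
G90 ; absolute positioning
G28 ; home
; layer 1
G0 Z5.000
G0 X0.000 Y0.000
G1 X25.000 Y0.000
G1 X25.000 Y18.000
G1 X0.000 Y18.000
G1 X0.000 Y0.000
; layer 2
G0 Z10.000
G0 X0.000 Y0.000
G1 X25.000 Y0.000
G1 X25.000 Y18.000
G1 X0.000 Y18.000
G1 X0.000 Y0.000
; layer 3
G0 Z15.000
G0 X0.000 Y0.000
G1 X25.000 Y0.000
G1 X25.000 Y18.000
G1 X0.000 Y18.000
G1 X0.000 Y0.000
; layer 4
G0 Z20.000
G0 X0.000 Y0.000
G1 X25.000 Y0.000
G1 X25.000 Y18.000
G1 X0.000 Y18.000
G1 X0.000 Y0.000
; layer 5
G0 Z25.000
G0 X0.000 Y0.000
G1 X25.000 Y0.000
G1 X25.000 Y18.000
G1 X0.000 Y18.000
G1 X0.000 Y0.000
M2 ; end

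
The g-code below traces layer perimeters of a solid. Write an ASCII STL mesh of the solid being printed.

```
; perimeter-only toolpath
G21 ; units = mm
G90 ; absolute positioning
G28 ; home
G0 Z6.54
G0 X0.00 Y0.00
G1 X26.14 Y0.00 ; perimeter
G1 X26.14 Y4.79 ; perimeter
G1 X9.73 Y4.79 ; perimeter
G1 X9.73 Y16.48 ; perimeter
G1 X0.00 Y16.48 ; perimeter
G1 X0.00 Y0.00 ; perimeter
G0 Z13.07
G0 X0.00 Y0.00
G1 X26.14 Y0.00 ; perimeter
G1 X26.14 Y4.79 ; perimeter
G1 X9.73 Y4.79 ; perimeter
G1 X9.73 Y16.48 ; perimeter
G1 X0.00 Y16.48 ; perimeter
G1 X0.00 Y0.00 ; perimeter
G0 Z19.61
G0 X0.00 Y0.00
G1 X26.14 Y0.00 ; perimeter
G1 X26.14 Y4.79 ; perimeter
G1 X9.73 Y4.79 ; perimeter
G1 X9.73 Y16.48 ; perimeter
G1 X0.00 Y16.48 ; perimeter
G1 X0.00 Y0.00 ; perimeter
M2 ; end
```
solid part
  facet normal 0.0000 0.0000 -1.0000
    outer loop
      vertex 26.14 4.79 0.00
      vertex 26.14 0.00 0.00
      vertex 0.00 0.00 0.00
    endloop
  endfacet
  facet normal 0.0000 0.0000 -1.0000
    outer loop
      vertex 9.73 4.79 0.00
      vertex 26.14 4.79 0.00
      vertex 0.00 0.00 0.00
    endloop
  endfacet
  facet normal 0.0000 0.0000 -1.0000
    outer loop
      vertex 9.73 16.48 0.00
      vertex 9.73 4.79 0.00
      vertex 0.00 0.00 0.00
    endloop
  endfacet
  facet normal 0.0000 0.0000 -1.0000
    outer loop
      vertex 0.00 16.48 0.00
      vertex 9.73 16.48 0.00
      vertex 0.00 0.00 0.00
    endloop
  endfacet
  facet normal 0.0000 0.0000 1.0000
    outer loop
      vertex 0.00 0.00 19.61
      vertex 26.14 0.00 19.61
      vertex 26.14 4.79 19.61
    endloop
  endfacet
  facet normal 0.0000 0.0000 1.0000
    outer loop
      vertex 0.00 0.00 19.61
      vertex 26.14 4.79 19.61
      vertex 9.73 4.79 19.61
    endloop
  endfacet
  facet normal 0.0000 0.0000 1.0000
    outer loop
      vertex 0.00 0.00 19.61
      vertex 9.73 4.79 19.61
      vertex 9.73 16.48 19.61
    endloop
  endfacet
  facet normal 0.0000 0.0000 1.0000
    outer loop
      vertex 0.00 0.00 19.61
      vertex 9.73 16.48 19.61
      vertex 0.00 16.48 19.61
    endloop
  endfacet
  facet normal 0.0000 -1.0000 0.0000
    outer loop
      vertex 0.00 0.00 0.00
      vertex 26.14 0.00 0.00
      vertex 26.14 0.00 19.61
    endloop
  endfacet
  facet normal 0.0000 -1.0000 0.0000
    outer loop
      vertex 0.00 0.00 0.00
      vertex 26.14 0.00 19.61
      vertex 0.00 0.00 19.61
    endloop
  endfacet
  facet normal 1.0000 0.0000 0.0000
    outer loop
      vertex 26.14 0.00 0.00
      vertex 26.14 4.79 0.00
      vertex 26.14 4.79 19.61
    endloop
  endfacet
  facet normal 1.0000 0.0000 0.0000
    outer loop
      vertex 26.14 0.00 0.00
      vertex 26.14 4.79 19.61
      vertex 26.14 0.00 19.61
    endloop
  endfacet
  facet normal 0.0000 1.0000 0.0000
    outer loop
      vertex 26.14 4.79 0.00
      vertex 9.73 4.79 0.00
      vertex 9.73 4.79 19.61
    endloop
  endfacet
  facet normal 0.0000 1.0000 0.0000
    outer loop
      vertex 26.14 4.79 0.00
      vertex 9.73 4.79 19.61
      vertex 26.14 4.79 19.61
    endloop
  endfacet
  facet normal 1.0000 0.0000 0.0000
    outer loop
      vertex 9.73 4.79 0.00
      vertex 9.73 16.48 0.00
      vertex 9.73 16.48 19.61
    endloop
  endfacet
  facet normal 1.0000 0.0000 0.0000
    outer loop
      vertex 9.73 4.79 0.00
      vertex 9.73 16.48 19.61
      vertex 9.73 4.79 19.61
    endloop
  endfacet
  facet normal 0.0000 1.0000 0.0000
    outer loop
      vertex 9.73 16.48 0.00
      vertex 0.00 16.48 0.00
      vertex 0.00 16.48 19.61
    endloop
  endfacet
  facet normal 0.0000 1.0000 0.0000
    outer loop
      vertex 9.73 16.48 0.00
      vertex 0.00 16.48 19.61
      vertex 9.73 16.48 19.61
    endloop
  endfacet
  facet normal -1.0000 0.0000 0.0000
    outer loop
      vertex 0.00 16.48 0.00
      vertex 0.00 0.00 0.00
      vertex 0.00 0.00 19.61
    endloop
  endfacet
  facet normal -1.0000 0.0000 0.0000
    outer loop
      vertex 0.00 16.48 0.00
      vertex 0.00 0.00 19.61
      vertex 0.00 16.48 19.61
    endloop
  endfacet
endsolid part

The G0 Z moves step by Δz≈6.54 mm. Every layer's G1 loop is the same polygon, so the solid is a straight extrusion of it from z=0 to z≈19.6. Closing with flat bottom and top caps and triangulating gives 20 facets — an L-shaped prism: outer 26.1 × 16.5 mm, arm thicknesses ≈ 4.79 mm (horizontal) and 9.73 mm (vertical), extruded 19.6 mm in z.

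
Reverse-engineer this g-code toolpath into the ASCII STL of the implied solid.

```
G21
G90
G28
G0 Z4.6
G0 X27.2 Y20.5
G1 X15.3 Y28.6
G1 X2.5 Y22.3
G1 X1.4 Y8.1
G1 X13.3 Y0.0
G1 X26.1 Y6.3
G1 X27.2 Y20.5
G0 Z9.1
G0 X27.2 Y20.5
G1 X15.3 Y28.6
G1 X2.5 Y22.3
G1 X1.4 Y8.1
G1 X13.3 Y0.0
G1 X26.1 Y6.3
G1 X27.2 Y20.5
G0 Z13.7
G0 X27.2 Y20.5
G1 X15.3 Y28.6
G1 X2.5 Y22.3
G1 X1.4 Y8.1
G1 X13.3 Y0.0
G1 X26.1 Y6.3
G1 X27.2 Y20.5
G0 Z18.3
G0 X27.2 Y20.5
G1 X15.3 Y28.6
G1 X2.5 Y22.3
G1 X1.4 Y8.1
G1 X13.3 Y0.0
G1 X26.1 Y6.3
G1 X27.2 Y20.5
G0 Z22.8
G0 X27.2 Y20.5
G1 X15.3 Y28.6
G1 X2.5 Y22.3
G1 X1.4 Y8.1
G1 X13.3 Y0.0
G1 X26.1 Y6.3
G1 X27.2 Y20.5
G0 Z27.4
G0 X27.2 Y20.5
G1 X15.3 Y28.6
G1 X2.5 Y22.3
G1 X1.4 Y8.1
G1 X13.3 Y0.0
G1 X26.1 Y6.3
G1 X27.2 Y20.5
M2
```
solid part
  facet normal 0.0000 0.0000 -1.0000
    outer loop
      vertex 2.5 22.3 0.0
      vertex 15.3 28.6 0.0
      vertex 27.2 20.5 0.0
    endloop
  endfacet
  facet normal 0.0000 0.0000 -1.0000
    outer loop
      vertex 1.4 8.1 0.0
      vertex 2.5 22.3 0.0
      vertex 27.2 20.5 0.0
    endloop
  endfacet
  facet normal 0.0000 0.0000 -1.0000
    outer loop
      vertex 13.3 0.0 0.0
      vertex 1.4 8.1 0.0
      vertex 27.2 20.5 0.0
    endloop
  endfacet
  facet normal 0.0000 0.0000 -1.0000
    outer loop
      vertex 26.1 6.3 0.0
      vertex 13.3 0.0 0.0
      vertex 27.2 20.5 0.0
    endloop
  endfacet
  facet normal 0.0000 0.0000 1.0000
    outer loop
      vertex 27.2 20.5 27.4
      vertex 15.3 28.6 27.4
      vertex 2.5 22.3 27.4
    endloop
  endfacet
  facet normal 0.0000 0.0000 1.0000
    outer loop
      vertex 27.2 20.5 27.4
      vertex 2.5 22.3 27.4
      vertex 1.4 8.1 27.4
    endloop
  endfacet
  facet normal 0.0000 0.0000 1.0000
    outer loop
      vertex 27.2 20.5 27.4
      vertex 1.4 8.1 27.4
      vertex 13.3 0.0 27.4
    endloop
  endfacet
  facet normal 0.0000 0.0000 1.0000
    outer loop
      vertex 27.2 20.5 27.4
      vertex 13.3 0.0 27.4
      vertex 26.1 6.3 27.4
    endloop
  endfacet
  facet normal 0.5627 0.8267 0.0000
    outer loop
      vertex 27.2 20.5 0.0
      vertex 15.3 28.6 0.0
      vertex 15.3 28.6 27.4
    endloop
  endfacet
  facet normal 0.5627 0.8267 0.0000
    outer loop
      vertex 27.2 20.5 0.0
      vertex 15.3 28.6 27.4
      vertex 27.2 20.5 27.4
    endloop
  endfacet
  facet normal -0.4416 0.8972 0.0000
    outer loop
      vertex 15.3 28.6 0.0
      vertex 2.5 22.3 0.0
      vertex 2.5 22.3 27.4
    endloop
  endfacet
  facet normal -0.4416 0.8972 0.0000
    outer loop
      vertex 15.3 28.6 0.0
      vertex 2.5 22.3 27.4
      vertex 15.3 28.6 27.4
    endloop
  endfacet
  facet normal -0.9970 0.0772 0.0000
    outer loop
      vertex 2.5 22.3 0.0
      vertex 1.4 8.1 0.0
      vertex 1.4 8.1 27.4
    endloop
  endfacet
  facet normal -0.9970 0.0772 0.0000
    outer loop
      vertex 2.5 22.3 0.0
      vertex 1.4 8.1 27.4
      vertex 2.5 22.3 27.4
    endloop
  endfacet
  facet normal -0.5627 -0.8267 0.0000
    outer loop
      vertex 1.4 8.1 0.0
      vertex 13.3 0.0 0.0
      vertex 13.3 0.0 27.4
    endloop
  endfacet
  facet normal -0.5627 -0.8267 0.0000
    outer loop
      vertex 1.4 8.1 0.0
      vertex 13.3 0.0 27.4
      vertex 1.4 8.1 27.4
    endloop
  endfacet
  facet normal 0.4416 -0.8972 0.0000
    outer loop
      vertex 13.3 0.0 0.0
      vertex 26.1 6.3 0.0
      vertex 26.1 6.3 27.4
    endloop
  endfacet
  facet normal 0.4416 -0.8972 0.0000
    outer loop
      vertex 13.3 0.0 0.0
      vertex 26.1 6.3 27.4
      vertex 13.3 0.0 27.4
    endloop
  endfacet
  facet normal 0.9970 -0.0772 0.0000
    outer loop
      vertex 26.1 6.3 0.0
      vertex 27.2 20.5 0.0
      vertex 27.2 20.5 27.4
    endloop
  endfacet
  facet normal 0.9970 -0.0772 0.0000
    outer loop
      vertex 26.1 6.3 0.0
      vertex 27.2 20.5 27.4
      vertex 26.1 6.3 27.4
    endloop
  endfacet
endsolid part

The G0 Z moves step by Δz≈4.6 mm. Every layer's G1 loop is the same polygon, so the solid is a straight extrusion of it from z=0 to z≈27.4. Closing with flat bottom and top caps and triangulating gives 20 facets — a regular 6-sided prism (a cylinder approximated with 6 flat sides), circumscribed radius ≈ 14.3 mm, height ≈ 27.4 mm.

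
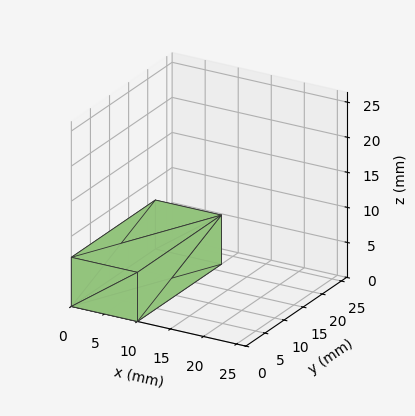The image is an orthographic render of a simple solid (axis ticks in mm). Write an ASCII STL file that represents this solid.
Reading the render: the shape is a rectangular box, roughly 10 × 22 mm footprint and 7 mm tall (dimensions read to the nearest mm from the axis ticks). For the STL, each face is triangulated and given an outward normal.

solid part
  facet normal 0.0000 0.0000 -1.0000
    outer loop
      vertex 10.00 22.00 0.00
      vertex 10.00 0.00 0.00
      vertex 0.00 0.00 0.00
    endloop
  endfacet
  facet normal 0.0000 0.0000 -1.0000
    outer loop
      vertex 0.00 22.00 0.00
      vertex 10.00 22.00 0.00
      vertex 0.00 0.00 0.00
    endloop
  endfacet
  facet normal 0.0000 0.0000 1.0000
    outer loop
      vertex 0.00 0.00 7.00
      vertex 10.00 0.00 7.00
      vertex 10.00 22.00 7.00
    endloop
  endfacet
  facet normal 0.0000 0.0000 1.0000
    outer loop
      vertex 0.00 0.00 7.00
      vertex 10.00 22.00 7.00
      vertex 0.00 22.00 7.00
    endloop
  endfacet
  facet normal 0.0000 -1.0000 0.0000
    outer loop
      vertex 0.00 0.00 0.00
      vertex 10.00 0.00 0.00
      vertex 10.00 0.00 7.00
    endloop
  endfacet
  facet normal 0.0000 -1.0000 0.0000
    outer loop
      vertex 0.00 0.00 0.00
      vertex 10.00 0.00 7.00
      vertex 0.00 0.00 7.00
    endloop
  endfacet
  facet normal 0.0000 1.0000 0.0000
    outer loop
      vertex 10.00 22.00 7.00
      vertex 10.00 22.00 0.00
      vertex 0.00 22.00 0.00
    endloop
  endfacet
  facet normal 0.0000 1.0000 0.0000
    outer loop
      vertex 0.00 22.00 7.00
      vertex 10.00 22.00 7.00
      vertex 0.00 22.00 0.00
    endloop
  endfacet
  facet normal -1.0000 0.0000 0.0000
    outer loop
      vertex 0.00 22.00 7.00
      vertex 0.00 22.00 0.00
      vertex 0.00 0.00 0.00
    endloop
  endfacet
  facet normal -1.0000 0.0000 0.0000
    outer loop
      vertex 0.00 0.00 7.00
      vertex 0.00 22.00 7.00
      vertex 0.00 0.00 0.00
    endloop
  endfacet
  facet normal 1.0000 0.0000 0.0000
    outer loop
      vertex 10.00 0.00 0.00
      vertex 10.00 22.00 0.00
      vertex 10.00 22.00 7.00
    endloop
  endfacet
  facet normal 1.0000 0.0000 0.0000
    outer loop
      vertex 10.00 0.00 0.00
      vertex 10.00 22.00 7.00
      vertex 10.00 0.00 7.00
    endloop
  endfacet
endsolid part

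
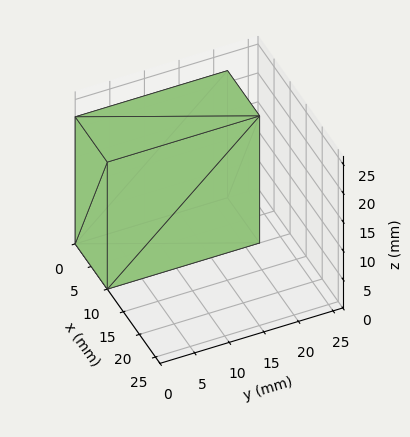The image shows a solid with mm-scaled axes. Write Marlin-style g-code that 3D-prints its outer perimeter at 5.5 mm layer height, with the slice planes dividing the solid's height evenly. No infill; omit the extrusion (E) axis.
Reading the render: the shape is a rectangular box, roughly 10 × 22 mm footprint and 22 mm tall (dimensions read to the nearest mm from the axis ticks). For the g-code, the solid's height is divided into equal slices at the stated Δz and each level perimeter traced with G1 moves after a G0 lift.

; perimeter-only toolpath
G21 ; units = mm
G90 ; absolute positioning
G28 ; home
; layer 1
G0 Z5.5
G0 X0.0 Y0.0
G1 X10.0 Y0.0
G1 X10.0 Y22.0
G1 X0.0 Y22.0
G1 X0.0 Y0.0
; layer 2
G0 Z11.0
G0 X0.0 Y0.0
G1 X10.0 Y0.0
G1 X10.0 Y22.0
G1 X0.0 Y22.0
G1 X0.0 Y0.0
; layer 3
G0 Z16.5
G0 X0.0 Y0.0
G1 X10.0 Y0.0
G1 X10.0 Y22.0
G1 X0.0 Y22.0
G1 X0.0 Y0.0
; layer 4
G0 Z22.0
G0 X0.0 Y0.0
G1 X10.0 Y0.0
G1 X10.0 Y22.0
G1 X0.0 Y22.0
G1 X0.0 Y0.0
M2 ; end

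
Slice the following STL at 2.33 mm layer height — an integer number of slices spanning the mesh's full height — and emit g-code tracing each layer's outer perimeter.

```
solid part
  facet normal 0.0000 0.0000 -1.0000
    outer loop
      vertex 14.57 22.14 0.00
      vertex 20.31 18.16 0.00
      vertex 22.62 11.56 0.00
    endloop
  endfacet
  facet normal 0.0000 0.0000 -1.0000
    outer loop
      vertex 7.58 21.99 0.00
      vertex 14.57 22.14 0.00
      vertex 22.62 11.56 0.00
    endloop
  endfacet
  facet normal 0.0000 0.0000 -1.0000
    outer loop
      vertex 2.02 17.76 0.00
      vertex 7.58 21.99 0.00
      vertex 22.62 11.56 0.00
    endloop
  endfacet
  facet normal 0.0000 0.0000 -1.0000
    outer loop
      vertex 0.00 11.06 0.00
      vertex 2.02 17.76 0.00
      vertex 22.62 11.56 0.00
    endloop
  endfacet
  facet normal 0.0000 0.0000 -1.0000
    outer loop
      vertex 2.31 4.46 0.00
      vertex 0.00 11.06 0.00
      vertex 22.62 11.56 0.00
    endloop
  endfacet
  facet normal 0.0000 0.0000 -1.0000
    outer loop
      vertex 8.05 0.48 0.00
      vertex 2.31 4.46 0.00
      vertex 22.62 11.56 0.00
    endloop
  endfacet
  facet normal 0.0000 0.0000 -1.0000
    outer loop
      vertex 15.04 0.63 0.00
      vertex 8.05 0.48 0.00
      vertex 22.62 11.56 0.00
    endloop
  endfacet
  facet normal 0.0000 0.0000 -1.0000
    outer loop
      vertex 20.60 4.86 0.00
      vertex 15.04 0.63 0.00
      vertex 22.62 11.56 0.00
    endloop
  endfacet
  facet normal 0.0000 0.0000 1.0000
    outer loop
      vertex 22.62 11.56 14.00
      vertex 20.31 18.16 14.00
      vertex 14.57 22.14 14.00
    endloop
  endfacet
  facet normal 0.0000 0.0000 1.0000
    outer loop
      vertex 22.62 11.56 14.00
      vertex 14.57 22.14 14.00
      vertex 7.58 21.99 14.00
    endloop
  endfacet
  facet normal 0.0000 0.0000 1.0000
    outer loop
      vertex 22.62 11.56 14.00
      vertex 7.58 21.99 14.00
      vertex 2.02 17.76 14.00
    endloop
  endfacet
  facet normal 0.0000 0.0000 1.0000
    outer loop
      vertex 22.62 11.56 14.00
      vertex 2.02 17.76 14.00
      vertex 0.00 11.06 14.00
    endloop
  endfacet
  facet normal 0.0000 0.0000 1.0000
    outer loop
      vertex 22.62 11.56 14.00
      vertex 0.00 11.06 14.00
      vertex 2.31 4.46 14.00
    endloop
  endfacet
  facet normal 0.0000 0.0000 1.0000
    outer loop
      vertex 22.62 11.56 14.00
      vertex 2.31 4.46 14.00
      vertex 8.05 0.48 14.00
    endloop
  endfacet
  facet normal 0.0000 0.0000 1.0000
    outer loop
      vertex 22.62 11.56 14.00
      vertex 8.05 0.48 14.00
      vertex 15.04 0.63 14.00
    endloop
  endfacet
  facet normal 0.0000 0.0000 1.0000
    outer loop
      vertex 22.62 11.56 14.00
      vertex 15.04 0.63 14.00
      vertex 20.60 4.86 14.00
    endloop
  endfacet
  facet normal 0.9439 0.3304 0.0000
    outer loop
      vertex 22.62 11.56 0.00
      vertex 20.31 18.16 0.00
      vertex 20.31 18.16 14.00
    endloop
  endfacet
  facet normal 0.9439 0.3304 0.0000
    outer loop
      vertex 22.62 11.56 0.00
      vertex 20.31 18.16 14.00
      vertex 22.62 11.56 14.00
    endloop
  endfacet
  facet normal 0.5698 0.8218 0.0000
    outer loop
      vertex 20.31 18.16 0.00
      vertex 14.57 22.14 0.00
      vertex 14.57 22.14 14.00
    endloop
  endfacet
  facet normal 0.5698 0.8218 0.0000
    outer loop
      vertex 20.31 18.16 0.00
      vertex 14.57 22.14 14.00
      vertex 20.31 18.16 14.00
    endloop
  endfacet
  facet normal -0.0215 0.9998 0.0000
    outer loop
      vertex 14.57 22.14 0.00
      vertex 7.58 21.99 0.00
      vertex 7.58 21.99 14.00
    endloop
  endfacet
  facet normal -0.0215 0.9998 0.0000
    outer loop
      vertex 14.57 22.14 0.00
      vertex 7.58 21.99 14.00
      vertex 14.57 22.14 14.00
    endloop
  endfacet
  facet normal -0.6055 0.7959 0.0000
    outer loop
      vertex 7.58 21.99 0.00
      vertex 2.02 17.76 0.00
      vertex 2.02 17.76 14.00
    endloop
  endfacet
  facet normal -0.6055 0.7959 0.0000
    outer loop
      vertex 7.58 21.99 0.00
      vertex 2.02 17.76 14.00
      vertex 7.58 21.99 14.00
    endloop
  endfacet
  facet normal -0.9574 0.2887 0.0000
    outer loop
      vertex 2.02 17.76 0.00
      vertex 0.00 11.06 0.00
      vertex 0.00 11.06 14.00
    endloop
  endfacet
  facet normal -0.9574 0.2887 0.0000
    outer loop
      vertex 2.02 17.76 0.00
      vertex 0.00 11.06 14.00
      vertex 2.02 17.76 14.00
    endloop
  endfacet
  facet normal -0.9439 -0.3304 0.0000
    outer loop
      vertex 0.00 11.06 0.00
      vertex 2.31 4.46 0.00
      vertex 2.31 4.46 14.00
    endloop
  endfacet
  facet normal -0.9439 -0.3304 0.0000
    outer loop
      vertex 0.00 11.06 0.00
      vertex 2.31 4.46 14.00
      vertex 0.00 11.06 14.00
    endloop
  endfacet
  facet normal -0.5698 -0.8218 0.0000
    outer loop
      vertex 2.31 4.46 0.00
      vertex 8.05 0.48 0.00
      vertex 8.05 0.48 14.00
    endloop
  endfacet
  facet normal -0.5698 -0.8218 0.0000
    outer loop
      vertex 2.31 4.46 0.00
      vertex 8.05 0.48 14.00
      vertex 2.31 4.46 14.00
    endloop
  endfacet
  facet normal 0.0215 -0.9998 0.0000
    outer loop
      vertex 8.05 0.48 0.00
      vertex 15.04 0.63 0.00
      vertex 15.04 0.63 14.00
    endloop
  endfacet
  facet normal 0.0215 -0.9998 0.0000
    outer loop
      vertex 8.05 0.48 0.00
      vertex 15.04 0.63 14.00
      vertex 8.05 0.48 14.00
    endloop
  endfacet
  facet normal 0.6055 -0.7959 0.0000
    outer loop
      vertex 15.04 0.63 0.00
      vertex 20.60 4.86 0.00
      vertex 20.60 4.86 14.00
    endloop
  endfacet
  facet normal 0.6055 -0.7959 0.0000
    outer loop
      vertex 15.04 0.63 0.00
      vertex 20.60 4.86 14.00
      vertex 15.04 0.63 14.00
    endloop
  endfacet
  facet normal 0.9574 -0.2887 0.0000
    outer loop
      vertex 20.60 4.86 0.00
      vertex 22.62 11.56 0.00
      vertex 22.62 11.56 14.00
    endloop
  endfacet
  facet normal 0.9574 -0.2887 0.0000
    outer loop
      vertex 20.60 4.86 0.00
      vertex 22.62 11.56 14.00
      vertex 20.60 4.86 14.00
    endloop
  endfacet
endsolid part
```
; perimeter-only toolpath
G21 ; units = mm
G90 ; absolute positioning
G28 ; home
; layer 1
G0 Z2.33
G0 X22.62 Y11.56
G1 X20.31 Y18.16
G1 X14.57 Y22.14
G1 X7.58 Y21.99
G1 X2.02 Y17.76
G1 X0.00 Y11.06
G1 X2.31 Y4.46
G1 X8.05 Y0.48
G1 X15.04 Y0.63
G1 X20.60 Y4.86
G1 X22.62 Y11.56
; layer 2
G0 Z4.67
G0 X22.62 Y11.56
G1 X20.31 Y18.16
G1 X14.57 Y22.14
G1 X7.58 Y21.99
G1 X2.02 Y17.76
G1 X0.00 Y11.06
G1 X2.31 Y4.46
G1 X8.05 Y0.48
G1 X15.04 Y0.63
G1 X20.60 Y4.86
G1 X22.62 Y11.56
; layer 3
G0 Z7.00
G0 X22.62 Y11.56
G1 X20.31 Y18.16
G1 X14.57 Y22.14
G1 X7.58 Y21.99
G1 X2.02 Y17.76
G1 X0.00 Y11.06
G1 X2.31 Y4.46
G1 X8.05 Y0.48
G1 X15.04 Y0.63
G1 X20.60 Y4.86
G1 X22.62 Y11.56
; layer 4
G0 Z9.33
G0 X22.62 Y11.56
G1 X20.31 Y18.16
G1 X14.57 Y22.14
G1 X7.58 Y21.99
G1 X2.02 Y17.76
G1 X0.00 Y11.06
G1 X2.31 Y4.46
G1 X8.05 Y0.48
G1 X15.04 Y0.63
G1 X20.60 Y4.86
G1 X22.62 Y11.56
; layer 5
G0 Z11.67
G0 X22.62 Y11.56
G1 X20.31 Y18.16
G1 X14.57 Y22.14
G1 X7.58 Y21.99
G1 X2.02 Y17.76
G1 X0.00 Y11.06
G1 X2.31 Y4.46
G1 X8.05 Y0.48
G1 X15.04 Y0.63
G1 X20.60 Y4.86
G1 X22.62 Y11.56
; layer 6
G0 Z14.00
G0 X22.62 Y11.56
G1 X20.31 Y18.16
G1 X14.57 Y22.14
G1 X7.58 Y21.99
G1 X2.02 Y17.76
G1 X0.00 Y11.06
G1 X2.31 Y4.46
G1 X8.05 Y0.48
G1 X15.04 Y0.63
G1 X20.60 Y4.86
G1 X22.62 Y11.56
M2 ; end

The solid is a regular 10-sided prism (a cylinder approximated with 10 flat sides), circumscribed radius ≈ 11.3 mm, height ≈ 14 mm. Slicing at Δz = 2.33 mm — 6 equal slices spanning the solid's height, so layer i sits at z = i·h/6 — gives 6 non-empty perimeters. Each is a 10-segment closed polygon; G0 lifts to the layer z and rapids to the start vertex, then G1 traces the edges.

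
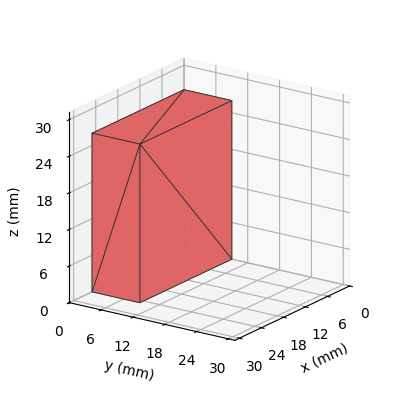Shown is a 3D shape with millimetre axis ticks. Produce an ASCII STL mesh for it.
Reading the render: the shape is a rectangular box, roughly 25 × 9 mm footprint and 26 mm tall (dimensions read to the nearest mm from the axis ticks). For the STL, each face is triangulated and given an outward normal.

solid part
  facet normal 0.0000 0.0000 -1.0000
    outer loop
      vertex 25.0 9.0 0.0
      vertex 25.0 0.0 0.0
      vertex 0.0 0.0 0.0
    endloop
  endfacet
  facet normal 0.0000 0.0000 -1.0000
    outer loop
      vertex 0.0 9.0 0.0
      vertex 25.0 9.0 0.0
      vertex 0.0 0.0 0.0
    endloop
  endfacet
  facet normal 0.0000 0.0000 1.0000
    outer loop
      vertex 0.0 0.0 26.0
      vertex 25.0 0.0 26.0
      vertex 25.0 9.0 26.0
    endloop
  endfacet
  facet normal 0.0000 0.0000 1.0000
    outer loop
      vertex 0.0 0.0 26.0
      vertex 25.0 9.0 26.0
      vertex 0.0 9.0 26.0
    endloop
  endfacet
  facet normal 0.0000 -1.0000 0.0000
    outer loop
      vertex 0.0 0.0 0.0
      vertex 25.0 0.0 0.0
      vertex 25.0 0.0 26.0
    endloop
  endfacet
  facet normal 0.0000 -1.0000 0.0000
    outer loop
      vertex 0.0 0.0 0.0
      vertex 25.0 0.0 26.0
      vertex 0.0 0.0 26.0
    endloop
  endfacet
  facet normal 0.0000 1.0000 0.0000
    outer loop
      vertex 25.0 9.0 26.0
      vertex 25.0 9.0 0.0
      vertex 0.0 9.0 0.0
    endloop
  endfacet
  facet normal 0.0000 1.0000 0.0000
    outer loop
      vertex 0.0 9.0 26.0
      vertex 25.0 9.0 26.0
      vertex 0.0 9.0 0.0
    endloop
  endfacet
  facet normal -1.0000 0.0000 0.0000
    outer loop
      vertex 0.0 9.0 26.0
      vertex 0.0 9.0 0.0
      vertex 0.0 0.0 0.0
    endloop
  endfacet
  facet normal -1.0000 0.0000 0.0000
    outer loop
      vertex 0.0 0.0 26.0
      vertex 0.0 9.0 26.0
      vertex 0.0 0.0 0.0
    endloop
  endfacet
  facet normal 1.0000 0.0000 0.0000
    outer loop
      vertex 25.0 0.0 0.0
      vertex 25.0 9.0 0.0
      vertex 25.0 9.0 26.0
    endloop
  endfacet
  facet normal 1.0000 0.0000 0.0000
    outer loop
      vertex 25.0 0.0 0.0
      vertex 25.0 9.0 26.0
      vertex 25.0 0.0 26.0
    endloop
  endfacet
endsolid part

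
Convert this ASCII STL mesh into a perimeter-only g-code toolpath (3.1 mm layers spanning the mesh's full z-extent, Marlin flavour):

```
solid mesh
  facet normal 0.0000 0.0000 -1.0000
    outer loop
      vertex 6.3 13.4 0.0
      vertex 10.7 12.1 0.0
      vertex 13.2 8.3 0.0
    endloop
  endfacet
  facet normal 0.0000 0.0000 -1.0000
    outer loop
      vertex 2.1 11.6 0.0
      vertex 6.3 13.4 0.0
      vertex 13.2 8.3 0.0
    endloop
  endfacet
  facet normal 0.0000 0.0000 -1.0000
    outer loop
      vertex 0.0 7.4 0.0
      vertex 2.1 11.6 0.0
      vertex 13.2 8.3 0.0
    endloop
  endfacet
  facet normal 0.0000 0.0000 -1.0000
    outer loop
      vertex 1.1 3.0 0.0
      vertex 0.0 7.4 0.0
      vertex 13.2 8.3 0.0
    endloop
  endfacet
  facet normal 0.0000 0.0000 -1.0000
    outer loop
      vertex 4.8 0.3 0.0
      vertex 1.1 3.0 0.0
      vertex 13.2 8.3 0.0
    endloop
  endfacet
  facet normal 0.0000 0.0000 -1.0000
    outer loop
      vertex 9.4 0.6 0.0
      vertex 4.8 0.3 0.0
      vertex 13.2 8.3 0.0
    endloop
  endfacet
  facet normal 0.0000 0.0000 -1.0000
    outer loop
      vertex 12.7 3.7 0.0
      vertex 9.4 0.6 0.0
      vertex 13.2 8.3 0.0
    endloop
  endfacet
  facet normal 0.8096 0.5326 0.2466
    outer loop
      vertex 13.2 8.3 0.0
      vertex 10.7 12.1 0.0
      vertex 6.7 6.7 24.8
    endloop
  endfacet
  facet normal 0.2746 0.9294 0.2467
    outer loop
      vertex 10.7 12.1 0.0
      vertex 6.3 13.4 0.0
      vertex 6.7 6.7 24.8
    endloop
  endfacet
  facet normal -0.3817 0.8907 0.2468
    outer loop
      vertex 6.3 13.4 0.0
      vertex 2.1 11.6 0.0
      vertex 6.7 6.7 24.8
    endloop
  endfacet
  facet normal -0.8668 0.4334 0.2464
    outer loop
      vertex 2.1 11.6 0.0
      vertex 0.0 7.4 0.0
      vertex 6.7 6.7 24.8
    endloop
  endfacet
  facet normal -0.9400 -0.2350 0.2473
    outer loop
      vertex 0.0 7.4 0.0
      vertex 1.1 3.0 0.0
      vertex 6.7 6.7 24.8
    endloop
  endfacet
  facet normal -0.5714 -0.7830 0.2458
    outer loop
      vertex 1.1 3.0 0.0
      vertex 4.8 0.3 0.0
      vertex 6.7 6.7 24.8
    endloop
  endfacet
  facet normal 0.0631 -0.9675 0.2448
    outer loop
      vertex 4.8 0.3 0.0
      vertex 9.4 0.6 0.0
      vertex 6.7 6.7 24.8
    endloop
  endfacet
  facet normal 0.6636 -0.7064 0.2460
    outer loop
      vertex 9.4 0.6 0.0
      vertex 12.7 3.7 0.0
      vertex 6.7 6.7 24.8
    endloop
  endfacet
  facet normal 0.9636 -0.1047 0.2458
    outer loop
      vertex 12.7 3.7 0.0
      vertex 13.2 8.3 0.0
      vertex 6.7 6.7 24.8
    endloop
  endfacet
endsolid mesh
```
; perimeter-only toolpath
G21 ; units = mm
G90 ; absolute positioning
G28 ; home
; layer 1
G0 Z3.1
G0 X12.4 Y8.1
G1 X10.2 Y11.4
G1 X6.4 Y12.6
G1 X2.7 Y11.0
G1 X0.8 Y7.3
G1 X1.8 Y3.5
G1 X5.0 Y1.1
G1 X9.1 Y1.4
G1 X11.9 Y4.1
G1 X12.4 Y8.1
; layer 2
G0 Z6.2
G0 X11.6 Y7.9
G1 X9.7 Y10.8
G1 X6.4 Y11.7
G1 X3.2 Y10.4
G1 X1.7 Y7.2
G1 X2.5 Y3.9
G1 X5.3 Y1.9
G1 X8.7 Y2.1
G1 X11.2 Y4.5
G1 X11.6 Y7.9
; layer 3
G0 Z9.3
G0 X10.8 Y7.7
G1 X9.2 Y10.1
G1 X6.5 Y10.9
G1 X3.8 Y9.8
G1 X2.5 Y7.1
G1 X3.2 Y4.4
G1 X5.5 Y2.7
G1 X8.4 Y2.9
G1 X10.4 Y4.8
G1 X10.8 Y7.7
; layer 4
G0 Z12.4
G0 X9.9 Y7.5
G1 X8.7 Y9.4
G1 X6.5 Y10.1
G1 X4.4 Y9.2
G1 X3.4 Y7.1
G1 X3.9 Y4.8
G1 X5.8 Y3.5
G1 X8.1 Y3.6
G1 X9.7 Y5.2
G1 X9.9 Y7.5
; layer 5
G0 Z15.5
G0 X9.1 Y7.3
G1 X8.2 Y8.7
G1 X6.5 Y9.2
G1 X5.0 Y8.5
G1 X4.2 Y7.0
G1 X4.6 Y5.3
G1 X6.0 Y4.3
G1 X7.7 Y4.4
G1 X8.9 Y5.6
G1 X9.1 Y7.3
; layer 6
G0 Z18.6
G0 X8.3 Y7.1
G1 X7.7 Y8.1
G1 X6.6 Y8.4
G1 X5.6 Y7.9
G1 X5.0 Y6.9
G1 X5.3 Y5.8
G1 X6.2 Y5.1
G1 X7.4 Y5.2
G1 X8.2 Y6.0
G1 X8.3 Y7.1
; layer 7
G0 Z21.7
G0 X7.5 Y6.9
G1 X7.2 Y7.4
G1 X6.6 Y7.5
G1 X6.1 Y7.3
G1 X5.9 Y6.8
G1 X6.0 Y6.2
G1 X6.5 Y5.9
G1 X7.0 Y5.9
G1 X7.4 Y6.3
G1 X7.5 Y6.9
M2 ; end

The solid is a regular 9-sided pyramid, base circumscribed radius ≈ 6.7 mm, apex at z ≈ 24.8 mm. Slicing at Δz = 3.1 mm — 8 equal slices spanning the solid's height, so layer i sits at z = i·h/8 — gives 7 non-empty perimeters. Each is a 9-segment closed polygon; G0 lifts to the layer z and rapids to the start vertex, then G1 traces the edges. The cross-section shrinks linearly with z (the slice at the apex is degenerate and omitted).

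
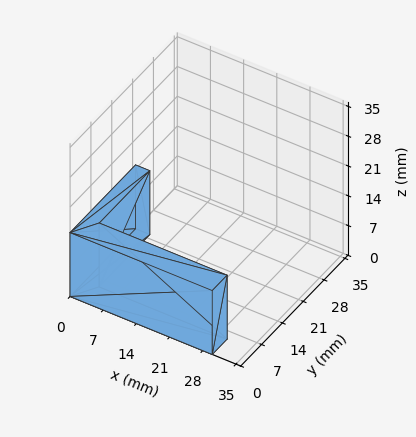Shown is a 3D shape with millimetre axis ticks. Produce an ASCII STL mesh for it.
Reading the render: the shape is an L-shaped prism: outer 30 × 22 mm, arm thicknesses ≈ 5 mm (horizontal) and 3 mm (vertical), extruded 15 mm in z (dimensions read to the nearest mm from the axis ticks). For the STL, each face is triangulated and given an outward normal.

solid part
  facet normal 0.0000 0.0000 -1.0000
    outer loop
      vertex 30.000 5.000 0.000
      vertex 30.000 0.000 0.000
      vertex 0.000 0.000 0.000
    endloop
  endfacet
  facet normal 0.0000 0.0000 -1.0000
    outer loop
      vertex 3.000 5.000 0.000
      vertex 30.000 5.000 0.000
      vertex 0.000 0.000 0.000
    endloop
  endfacet
  facet normal 0.0000 0.0000 -1.0000
    outer loop
      vertex 3.000 22.000 0.000
      vertex 3.000 5.000 0.000
      vertex 0.000 0.000 0.000
    endloop
  endfacet
  facet normal 0.0000 0.0000 -1.0000
    outer loop
      vertex 0.000 22.000 0.000
      vertex 3.000 22.000 0.000
      vertex 0.000 0.000 0.000
    endloop
  endfacet
  facet normal 0.0000 0.0000 1.0000
    outer loop
      vertex 0.000 0.000 15.000
      vertex 30.000 0.000 15.000
      vertex 30.000 5.000 15.000
    endloop
  endfacet
  facet normal 0.0000 0.0000 1.0000
    outer loop
      vertex 0.000 0.000 15.000
      vertex 30.000 5.000 15.000
      vertex 3.000 5.000 15.000
    endloop
  endfacet
  facet normal 0.0000 0.0000 1.0000
    outer loop
      vertex 0.000 0.000 15.000
      vertex 3.000 5.000 15.000
      vertex 3.000 22.000 15.000
    endloop
  endfacet
  facet normal 0.0000 0.0000 1.0000
    outer loop
      vertex 0.000 0.000 15.000
      vertex 3.000 22.000 15.000
      vertex 0.000 22.000 15.000
    endloop
  endfacet
  facet normal 0.0000 -1.0000 0.0000
    outer loop
      vertex 0.000 0.000 0.000
      vertex 30.000 0.000 0.000
      vertex 30.000 0.000 15.000
    endloop
  endfacet
  facet normal 0.0000 -1.0000 0.0000
    outer loop
      vertex 0.000 0.000 0.000
      vertex 30.000 0.000 15.000
      vertex 0.000 0.000 15.000
    endloop
  endfacet
  facet normal 1.0000 0.0000 0.0000
    outer loop
      vertex 30.000 0.000 0.000
      vertex 30.000 5.000 0.000
      vertex 30.000 5.000 15.000
    endloop
  endfacet
  facet normal 1.0000 0.0000 0.0000
    outer loop
      vertex 30.000 0.000 0.000
      vertex 30.000 5.000 15.000
      vertex 30.000 0.000 15.000
    endloop
  endfacet
  facet normal 0.0000 1.0000 0.0000
    outer loop
      vertex 30.000 5.000 0.000
      vertex 3.000 5.000 0.000
      vertex 3.000 5.000 15.000
    endloop
  endfacet
  facet normal 0.0000 1.0000 0.0000
    outer loop
      vertex 30.000 5.000 0.000
      vertex 3.000 5.000 15.000
      vertex 30.000 5.000 15.000
    endloop
  endfacet
  facet normal 1.0000 0.0000 0.0000
    outer loop
      vertex 3.000 5.000 0.000
      vertex 3.000 22.000 0.000
      vertex 3.000 22.000 15.000
    endloop
  endfacet
  facet normal 1.0000 0.0000 0.0000
    outer loop
      vertex 3.000 5.000 0.000
      vertex 3.000 22.000 15.000
      vertex 3.000 5.000 15.000
    endloop
  endfacet
  facet normal 0.0000 1.0000 0.0000
    outer loop
      vertex 3.000 22.000 0.000
      vertex 0.000 22.000 0.000
      vertex 0.000 22.000 15.000
    endloop
  endfacet
  facet normal 0.0000 1.0000 0.0000
    outer loop
      vertex 3.000 22.000 0.000
      vertex 0.000 22.000 15.000
      vertex 3.000 22.000 15.000
    endloop
  endfacet
  facet normal -1.0000 0.0000 0.0000
    outer loop
      vertex 0.000 22.000 0.000
      vertex 0.000 0.000 0.000
      vertex 0.000 0.000 15.000
    endloop
  endfacet
  facet normal -1.0000 0.0000 0.0000
    outer loop
      vertex 0.000 22.000 0.000
      vertex 0.000 0.000 15.000
      vertex 0.000 22.000 15.000
    endloop
  endfacet
endsolid part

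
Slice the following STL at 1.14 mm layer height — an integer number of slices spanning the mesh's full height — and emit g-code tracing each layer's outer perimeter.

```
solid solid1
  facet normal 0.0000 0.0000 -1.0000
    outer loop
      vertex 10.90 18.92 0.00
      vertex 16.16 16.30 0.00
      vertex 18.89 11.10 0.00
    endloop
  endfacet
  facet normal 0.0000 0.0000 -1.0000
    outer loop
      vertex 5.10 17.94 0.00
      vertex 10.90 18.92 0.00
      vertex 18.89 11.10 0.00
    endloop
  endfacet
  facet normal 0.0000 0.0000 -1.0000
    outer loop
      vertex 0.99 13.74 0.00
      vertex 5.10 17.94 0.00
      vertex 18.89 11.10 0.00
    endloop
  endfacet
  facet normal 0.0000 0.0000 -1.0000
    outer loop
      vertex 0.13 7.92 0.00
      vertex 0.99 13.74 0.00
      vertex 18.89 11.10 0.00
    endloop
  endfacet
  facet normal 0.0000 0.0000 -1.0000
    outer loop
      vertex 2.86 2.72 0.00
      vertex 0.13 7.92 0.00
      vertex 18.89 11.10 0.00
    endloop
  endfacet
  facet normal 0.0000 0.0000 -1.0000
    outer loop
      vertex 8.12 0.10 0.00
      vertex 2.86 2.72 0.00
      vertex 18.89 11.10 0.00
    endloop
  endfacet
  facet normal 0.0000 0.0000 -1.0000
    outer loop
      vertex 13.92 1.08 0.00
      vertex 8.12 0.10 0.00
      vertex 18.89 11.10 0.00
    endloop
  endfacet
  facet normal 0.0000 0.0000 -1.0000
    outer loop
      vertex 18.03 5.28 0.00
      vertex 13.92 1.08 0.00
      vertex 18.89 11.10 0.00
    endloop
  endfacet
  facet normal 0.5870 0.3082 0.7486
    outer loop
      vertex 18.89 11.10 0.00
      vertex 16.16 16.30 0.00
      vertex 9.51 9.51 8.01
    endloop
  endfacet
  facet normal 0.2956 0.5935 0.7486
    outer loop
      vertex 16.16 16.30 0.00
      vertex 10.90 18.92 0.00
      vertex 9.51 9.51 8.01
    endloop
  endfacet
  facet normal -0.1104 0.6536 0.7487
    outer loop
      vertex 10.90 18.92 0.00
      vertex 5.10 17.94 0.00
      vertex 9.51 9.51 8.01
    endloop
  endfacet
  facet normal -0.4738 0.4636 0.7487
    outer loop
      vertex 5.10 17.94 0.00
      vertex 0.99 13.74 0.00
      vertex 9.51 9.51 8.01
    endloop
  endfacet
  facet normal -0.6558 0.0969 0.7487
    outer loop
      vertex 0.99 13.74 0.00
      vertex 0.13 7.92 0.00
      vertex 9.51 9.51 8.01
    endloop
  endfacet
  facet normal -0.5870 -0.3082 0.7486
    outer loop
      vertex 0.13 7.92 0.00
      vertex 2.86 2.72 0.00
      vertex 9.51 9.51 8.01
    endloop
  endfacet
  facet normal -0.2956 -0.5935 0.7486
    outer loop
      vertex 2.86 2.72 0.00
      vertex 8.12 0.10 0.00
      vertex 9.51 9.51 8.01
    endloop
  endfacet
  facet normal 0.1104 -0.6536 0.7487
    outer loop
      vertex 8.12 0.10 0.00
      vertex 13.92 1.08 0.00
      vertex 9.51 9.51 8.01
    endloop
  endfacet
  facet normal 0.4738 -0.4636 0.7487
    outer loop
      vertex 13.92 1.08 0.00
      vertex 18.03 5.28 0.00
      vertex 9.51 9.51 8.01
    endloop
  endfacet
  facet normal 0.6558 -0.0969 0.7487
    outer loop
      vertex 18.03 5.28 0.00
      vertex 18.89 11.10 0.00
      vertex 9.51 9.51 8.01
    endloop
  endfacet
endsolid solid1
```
; perimeter-only toolpath
G21 ; units = mm
G90 ; absolute positioning
G28 ; home
; layer 1
G0 Z1.14
G0 X17.55 Y10.87
G1 X15.21 Y15.33
G1 X10.70 Y17.58
G1 X5.73 Y16.74
G1 X2.21 Y13.14
G1 X1.47 Y8.15
G1 X3.81 Y3.69
G1 X8.32 Y1.44
G1 X13.29 Y2.28
G1 X16.81 Y5.88
G1 X17.55 Y10.87
; layer 2
G0 Z2.29
G0 X16.21 Y10.65
G1 X14.26 Y14.36
G1 X10.50 Y16.23
G1 X6.36 Y15.53
G1 X3.42 Y12.53
G1 X2.81 Y8.37
G1 X4.76 Y4.66
G1 X8.52 Y2.79
G1 X12.66 Y3.49
G1 X15.60 Y6.49
G1 X16.21 Y10.65
; layer 3
G0 Z3.43
G0 X14.87 Y10.42
G1 X13.31 Y13.39
G1 X10.30 Y14.89
G1 X6.99 Y14.33
G1 X4.64 Y11.93
G1 X4.15 Y8.60
G1 X5.71 Y5.63
G1 X8.72 Y4.13
G1 X12.03 Y4.69
G1 X14.38 Y7.09
G1 X14.87 Y10.42
; layer 4
G0 Z4.58
G0 X13.53 Y10.19
G1 X12.36 Y12.42
G1 X10.11 Y13.54
G1 X7.62 Y13.12
G1 X5.86 Y11.32
G1 X5.49 Y8.83
G1 X6.66 Y6.60
G1 X8.91 Y5.48
G1 X11.40 Y5.90
G1 X13.16 Y7.70
G1 X13.53 Y10.19
; layer 5
G0 Z5.72
G0 X12.19 Y9.96
G1 X11.41 Y11.45
G1 X9.91 Y12.20
G1 X8.25 Y11.92
G1 X7.08 Y10.72
G1 X6.83 Y9.06
G1 X7.61 Y7.57
G1 X9.11 Y6.82
G1 X10.77 Y7.10
G1 X11.94 Y8.30
G1 X12.19 Y9.96
; layer 6
G0 Z6.87
G0 X10.85 Y9.74
G1 X10.46 Y10.48
G1 X9.71 Y10.85
G1 X8.88 Y10.71
G1 X8.29 Y10.11
G1 X8.17 Y9.28
G1 X8.56 Y8.54
G1 X9.31 Y8.17
G1 X10.14 Y8.31
G1 X10.73 Y8.91
G1 X10.85 Y9.74
M2 ; end

The solid is a regular 10-sided pyramid, base circumscribed radius ≈ 9.51 mm, apex at z ≈ 8.01 mm. Slicing at Δz = 1.14 mm — 7 equal slices spanning the solid's height, so layer i sits at z = i·h/7 — gives 6 non-empty perimeters. Each is a 10-segment closed polygon; G0 lifts to the layer z and rapids to the start vertex, then G1 traces the edges. The cross-section shrinks linearly with z (the slice at the apex is degenerate and omitted).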